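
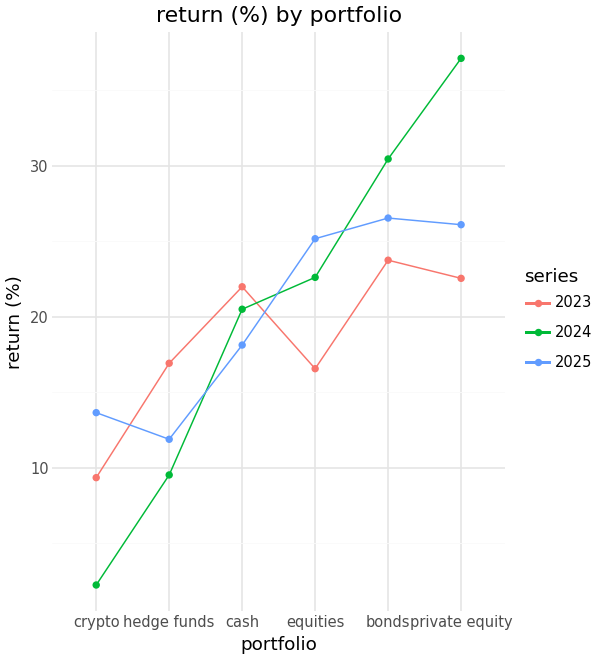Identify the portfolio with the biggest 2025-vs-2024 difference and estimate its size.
crypto, ≈ 15 %

crypto: 2025 ≈ 15, 2024 ≈ 0 → gap ≈ 15. Next-largest (private equity) is only ≈ 10.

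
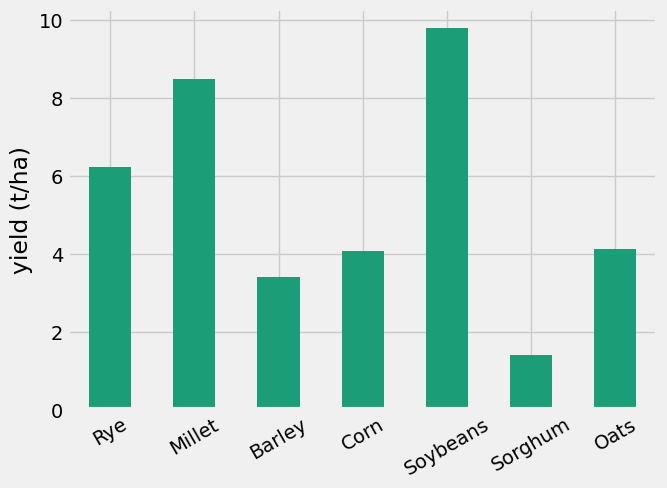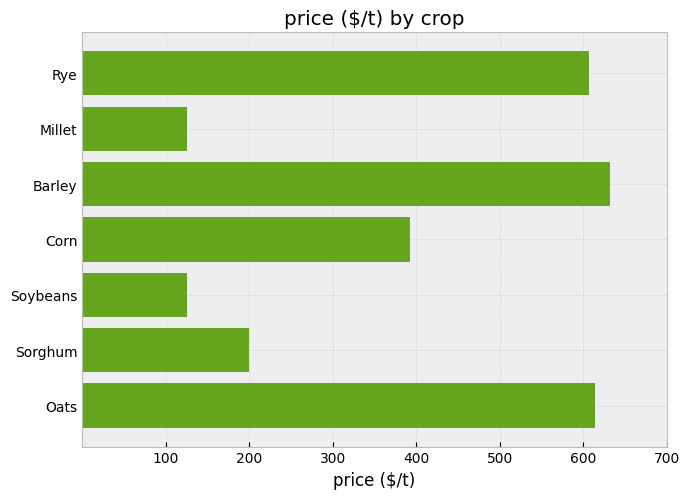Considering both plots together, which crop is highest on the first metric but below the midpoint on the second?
Chart 2 median price ($/t) ≈ 400; below-median crops: Millet, Soybeans, Sorghum. Among those, Soybeans has the highest yield (t/ha) (≈ 10).

Soybeans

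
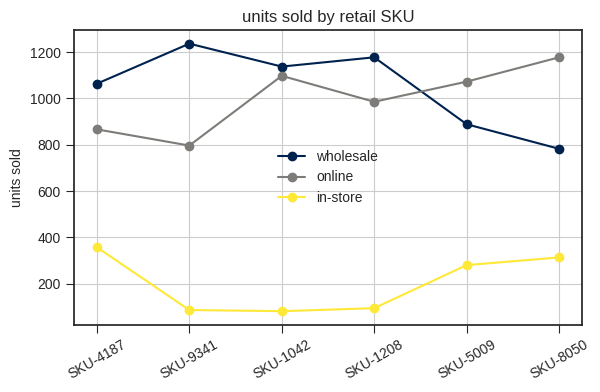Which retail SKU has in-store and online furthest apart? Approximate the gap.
SKU-1042, ≈ 1000

SKU-1042: in-store ≈ 100, online ≈ 1100 → gap ≈ 1000. Next-largest (SKU-1208) is only ≈ 900.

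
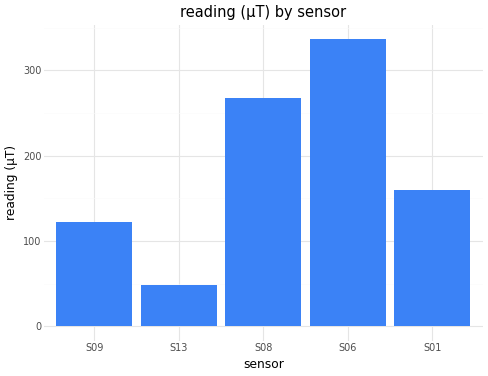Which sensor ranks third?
S01

Top 4: S06 ≈ 350, S08 ≈ 250, S01 ≈ 150, S09 ≈ 100.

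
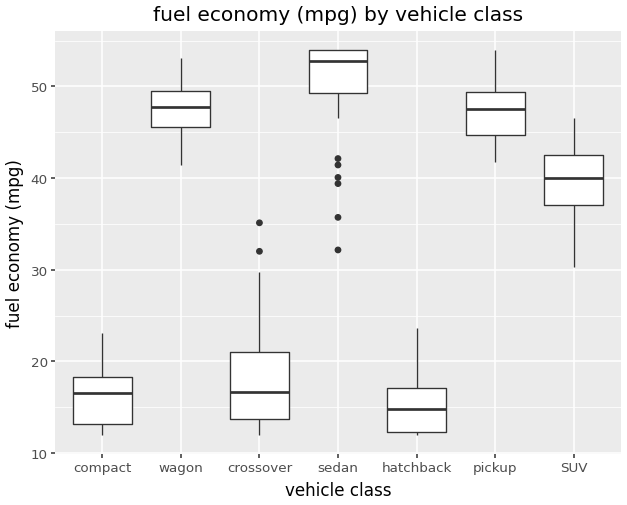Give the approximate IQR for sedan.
≈ 5

Q3 ≈ 55, Q1 ≈ 50; IQR ≈ 5.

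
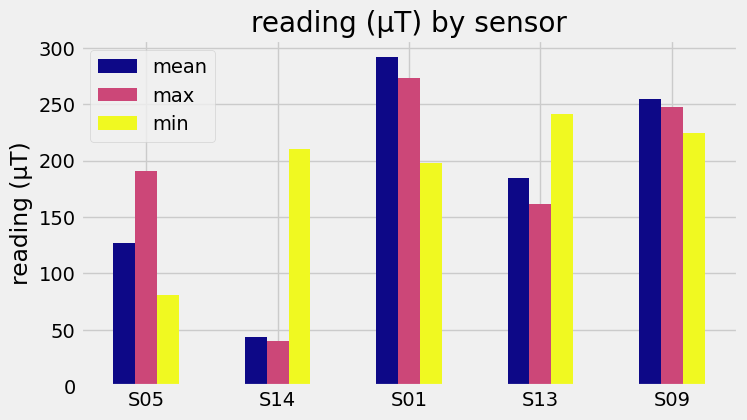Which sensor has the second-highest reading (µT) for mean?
Top 3 for mean: S01 ≈ 300, S09 ≈ 250, S13 ≈ 175.

S09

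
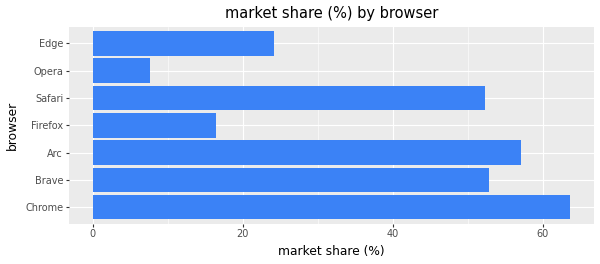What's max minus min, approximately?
≈ 50

Max Chrome ≈ 60, min Opera ≈ 10; range ≈ 50.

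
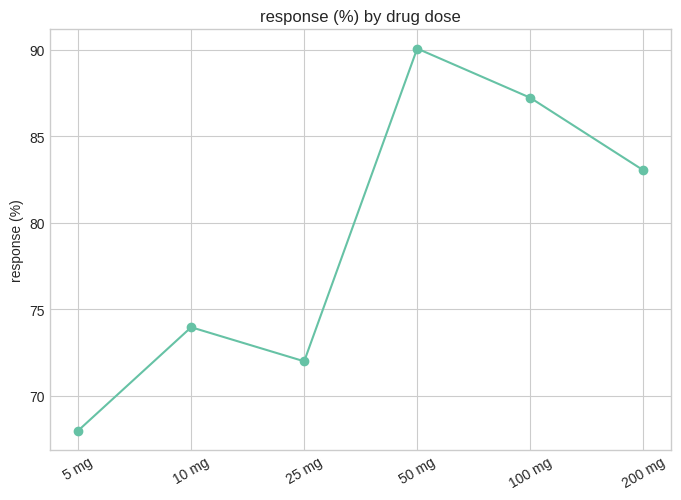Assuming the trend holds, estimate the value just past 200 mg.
≈ 81

Last three: 90, 88, 84 → slope ≈ -3/step → next ≈ 81.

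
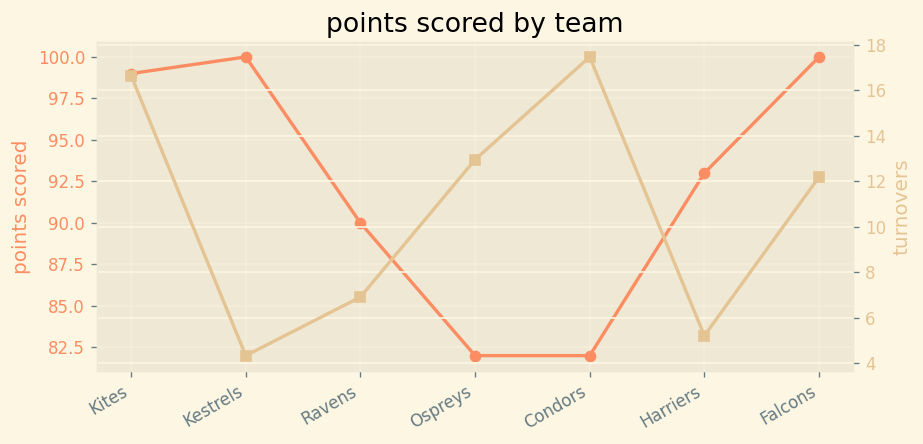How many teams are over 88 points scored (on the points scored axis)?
5

Above 88: Kites, Kestrels, Ravens, Harriers, Falcons.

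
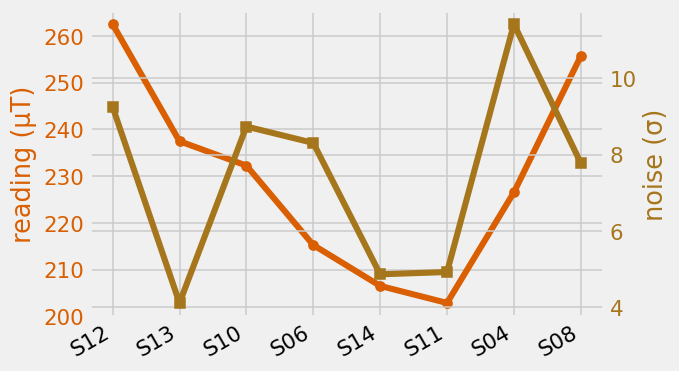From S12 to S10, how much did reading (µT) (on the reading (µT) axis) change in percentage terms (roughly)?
S12 ≈ 265, S10 ≈ 230; (230 − 265) / 265 ≈ -13.2%.

≈ -13.2%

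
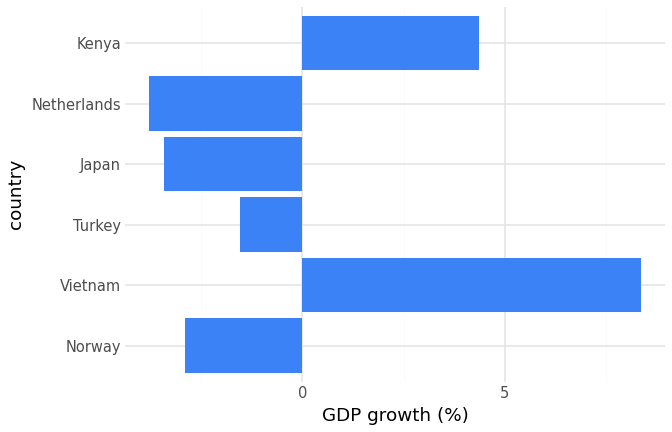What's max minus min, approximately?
Max Vietnam ≈ 8, min Netherlands ≈ -4; range ≈ 12.

≈ 12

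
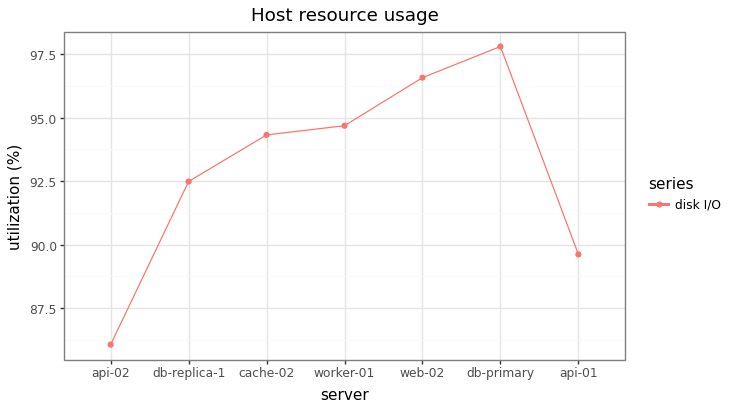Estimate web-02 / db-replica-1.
web-02 ≈ 97, db-replica-1 ≈ 92; 97/92 ≈ 1.05.

≈ 1.05×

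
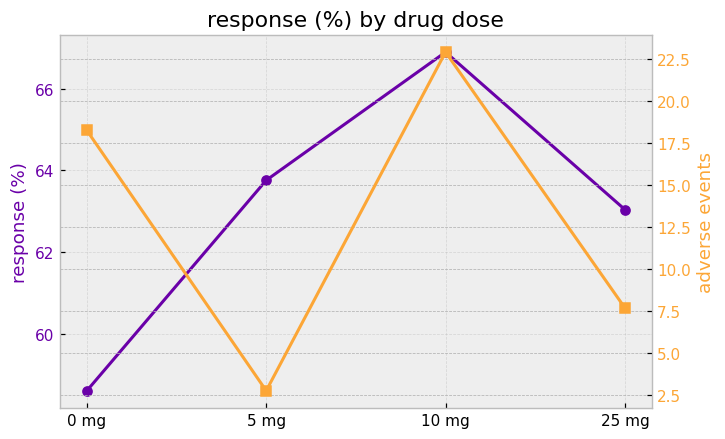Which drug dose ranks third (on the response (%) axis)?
Top 4 (on the response (%) axis): 10 mg ≈ 67, 5 mg ≈ 64, 25 mg ≈ 63, 0 mg ≈ 59.

25 mg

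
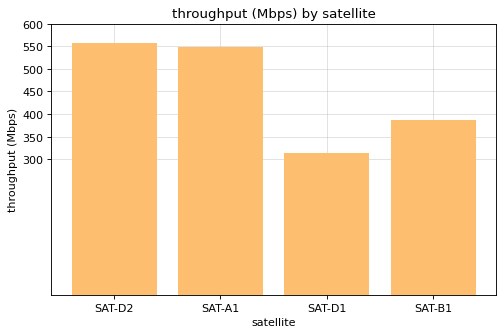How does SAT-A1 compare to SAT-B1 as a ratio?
SAT-A1 ≈ 550, SAT-B1 ≈ 400; 550/400 ≈ 1.38.

≈ 1.38×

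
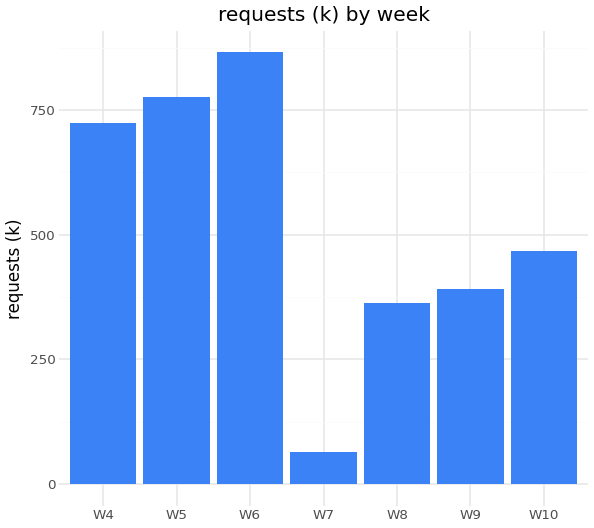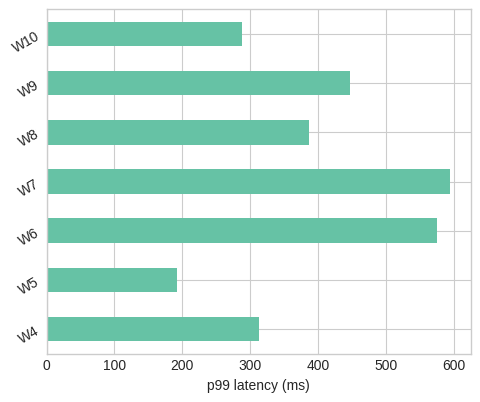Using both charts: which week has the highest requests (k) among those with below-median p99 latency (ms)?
W5

Chart 2 median p99 latency (ms) ≈ 400; below-median weeks: W4, W5, W10. Among those, W5 has the highest requests (k) (≈ 800).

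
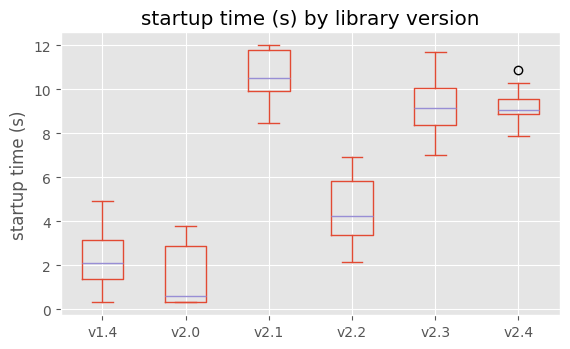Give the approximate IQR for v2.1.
≈ 2

Q3 ≈ 12, Q1 ≈ 10; IQR ≈ 2.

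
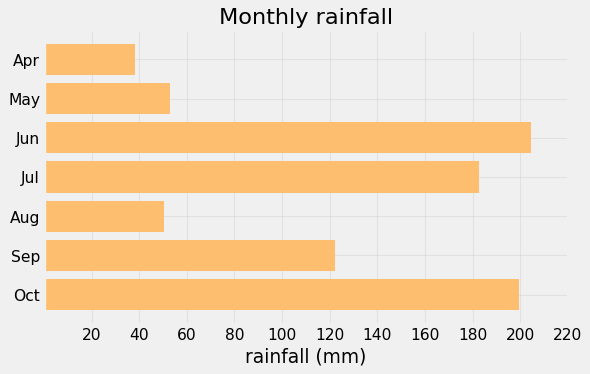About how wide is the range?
Max Jun ≈ 200, min Apr ≈ 40; range ≈ 160.

≈ 160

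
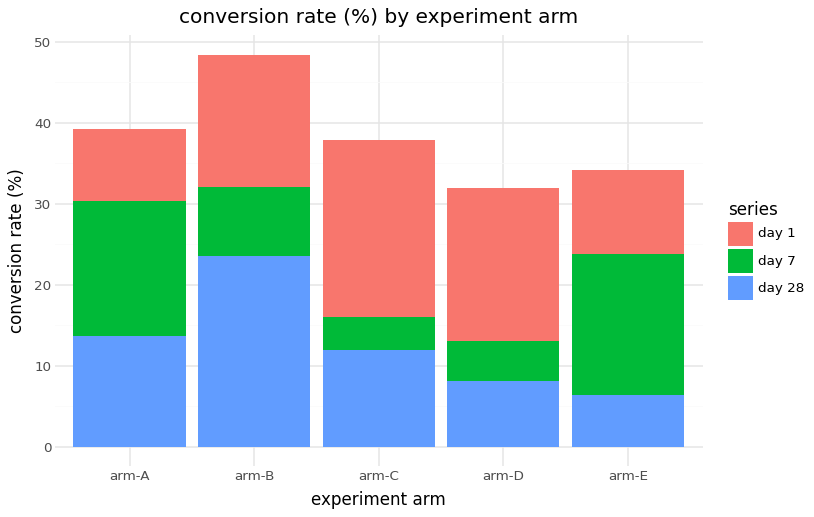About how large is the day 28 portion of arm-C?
≈ 10

day 28 top ≈ 10, bottom ≈ 0; segment ≈ 10.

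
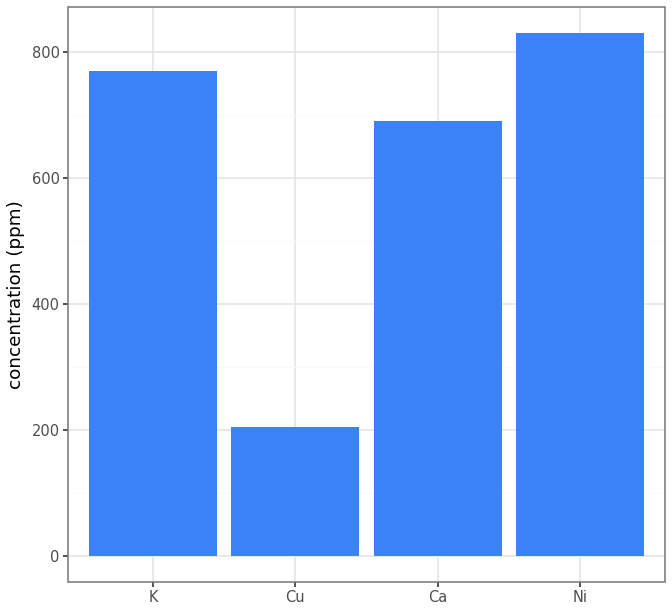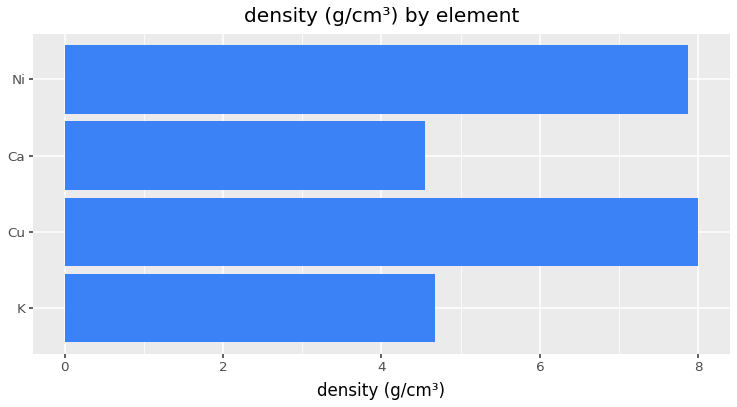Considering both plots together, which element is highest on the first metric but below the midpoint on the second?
Chart 2 median density (g/cm³) ≈ 6; below-median elements: K, Ca. Among those, K has the highest concentration (ppm) (≈ 800).

K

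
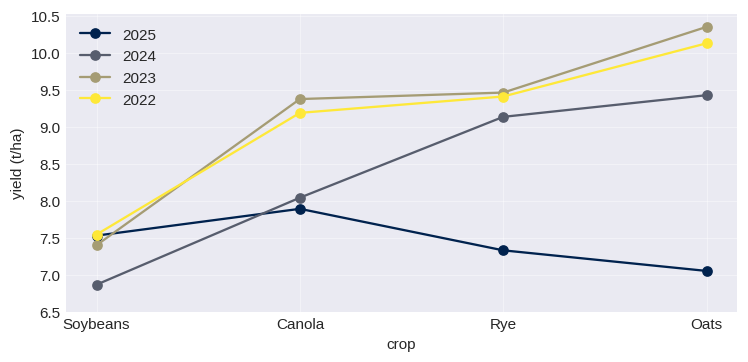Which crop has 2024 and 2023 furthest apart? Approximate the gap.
Canola: 2024 ≈ 8.0, 2023 ≈ 9.5 → gap ≈ 1.5. Next-largest (Oats) is only ≈ 1.0.

Canola, ≈ 1.5 t/ha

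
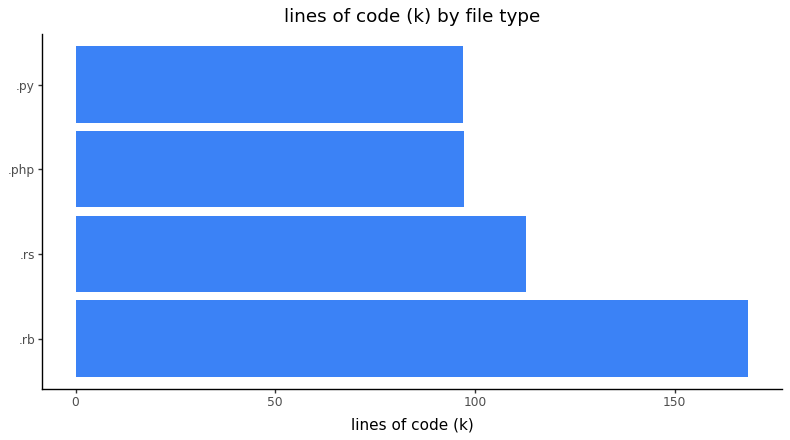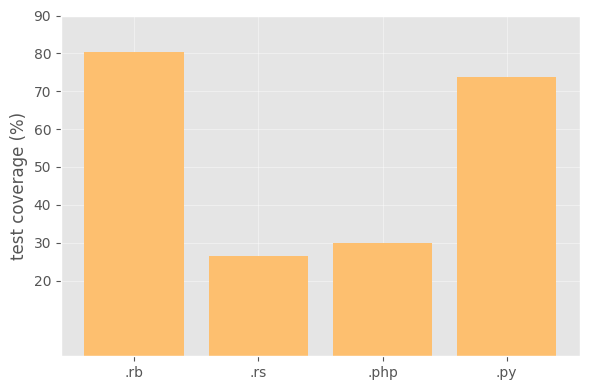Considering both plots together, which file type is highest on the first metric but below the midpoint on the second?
.rs

Chart 2 median test coverage (%) ≈ 50; below-median file types: .rs, .php. Among those, .rs has the highest lines of code (k) (≈ 120).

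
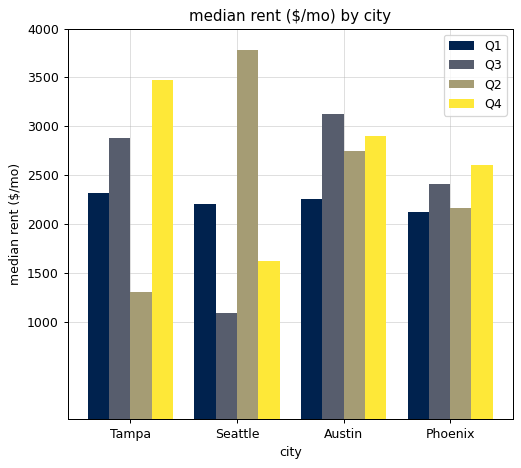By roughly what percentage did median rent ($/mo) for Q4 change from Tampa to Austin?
Tampa ≈ 3500, Austin ≈ 3000; (3000 − 3500) / 3500 ≈ -14.3%.

≈ -14.3%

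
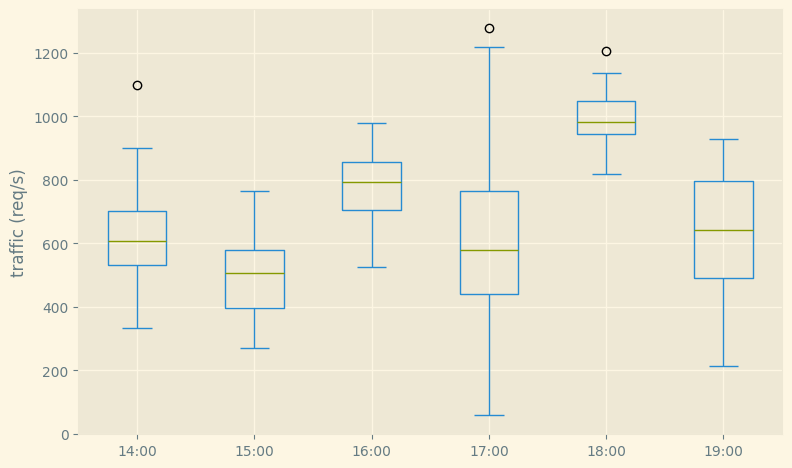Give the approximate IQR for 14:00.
Q3 ≈ 700, Q1 ≈ 550; IQR ≈ 150.

≈ 150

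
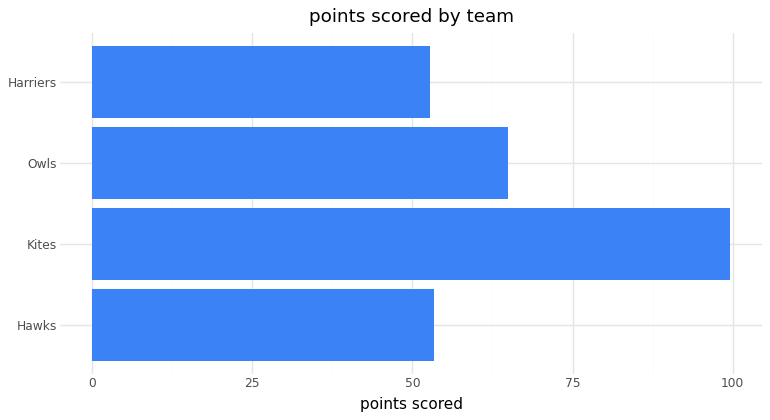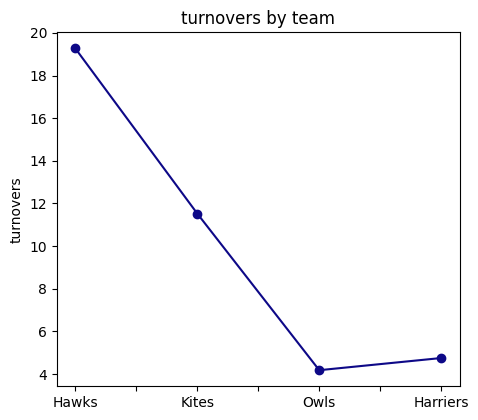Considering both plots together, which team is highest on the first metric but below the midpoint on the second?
Owls

Chart 2 median turnovers ≈ 8; below-median teams: Owls, Harriers. Among those, Owls has the highest points scored (≈ 60).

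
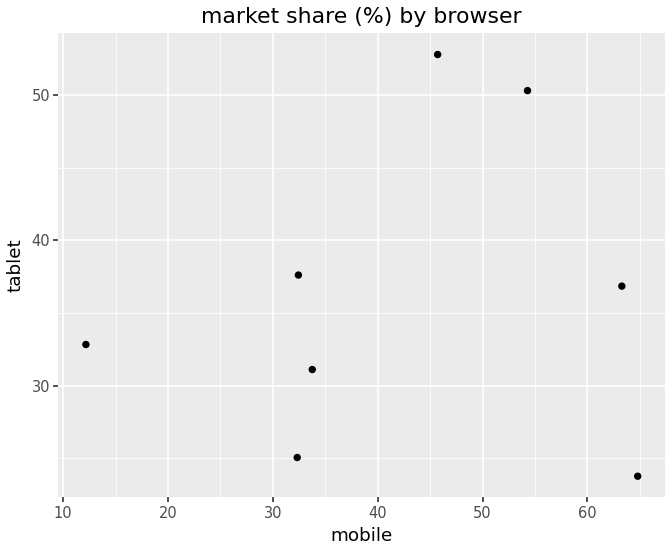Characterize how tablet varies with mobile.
Points are roughly uncorrelated; weak (|r| ≈ 0.2).

no clear correlation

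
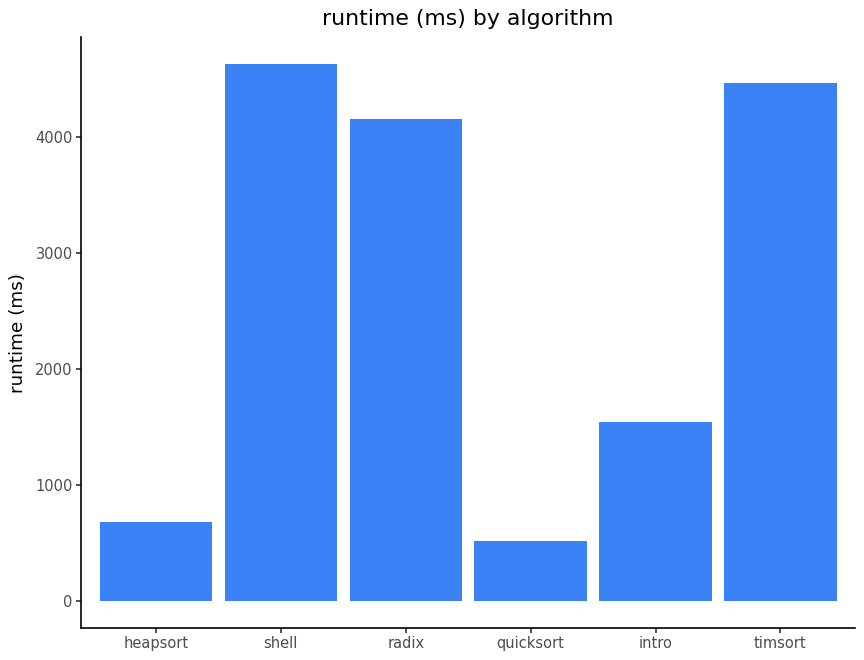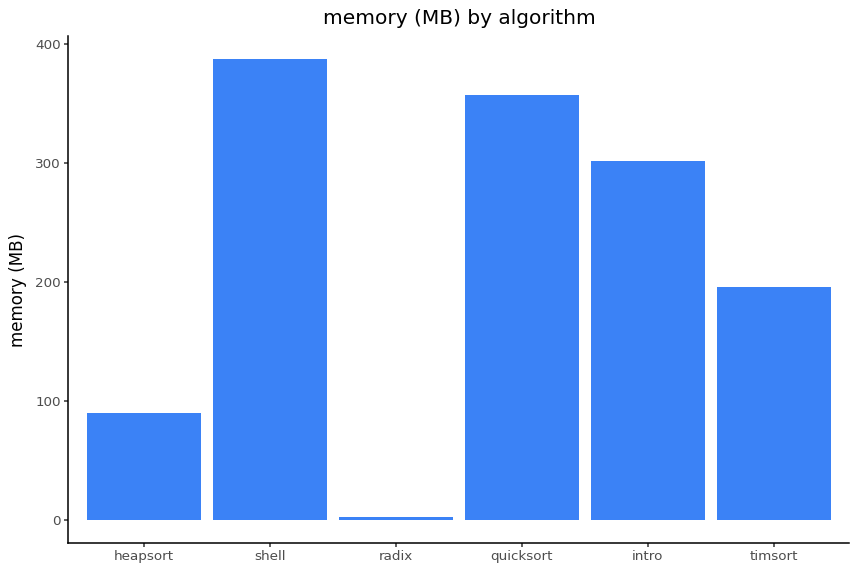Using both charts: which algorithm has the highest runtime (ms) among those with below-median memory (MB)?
Chart 2 median memory (MB) ≈ 250; below-median algorithms: heapsort, radix, timsort. Among those, timsort has the highest runtime (ms) (≈ 4500).

timsort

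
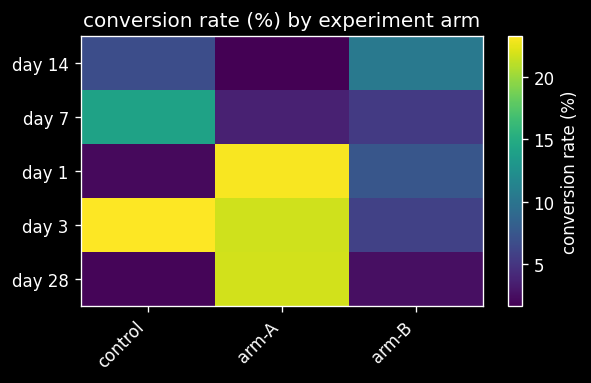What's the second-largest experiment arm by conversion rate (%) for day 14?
control

Top 3 for day 14: arm-B ≈ 10, control ≈ 6, arm-A ≈ 2.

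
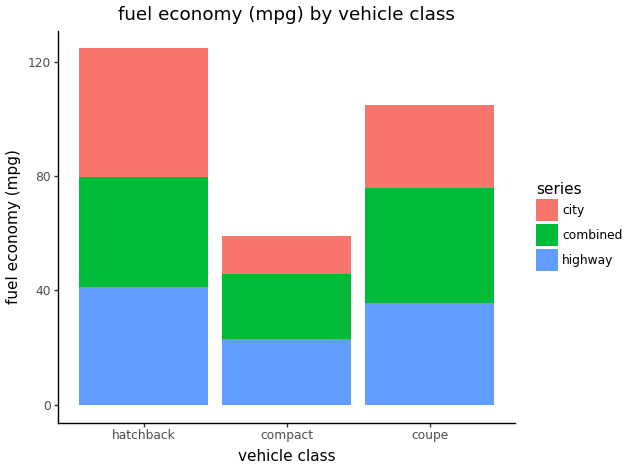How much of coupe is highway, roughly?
≈ 40

highway top ≈ 40, bottom ≈ 0; segment ≈ 40.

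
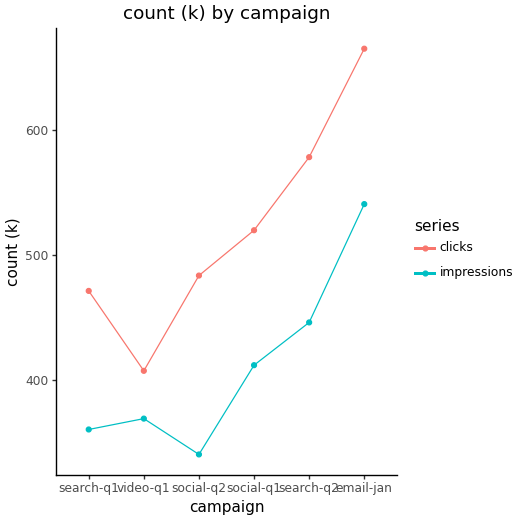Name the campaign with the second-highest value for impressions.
Top 3 for impressions: email-jan ≈ 550, search-q2 ≈ 450, social-q1 ≈ 400.

search-q2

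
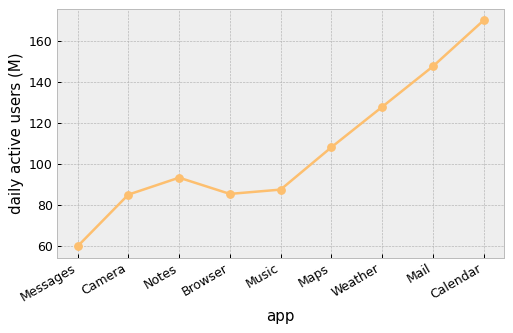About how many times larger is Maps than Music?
Maps ≈ 110, Music ≈ 90; 110/90 ≈ 1.22.

≈ 1.22×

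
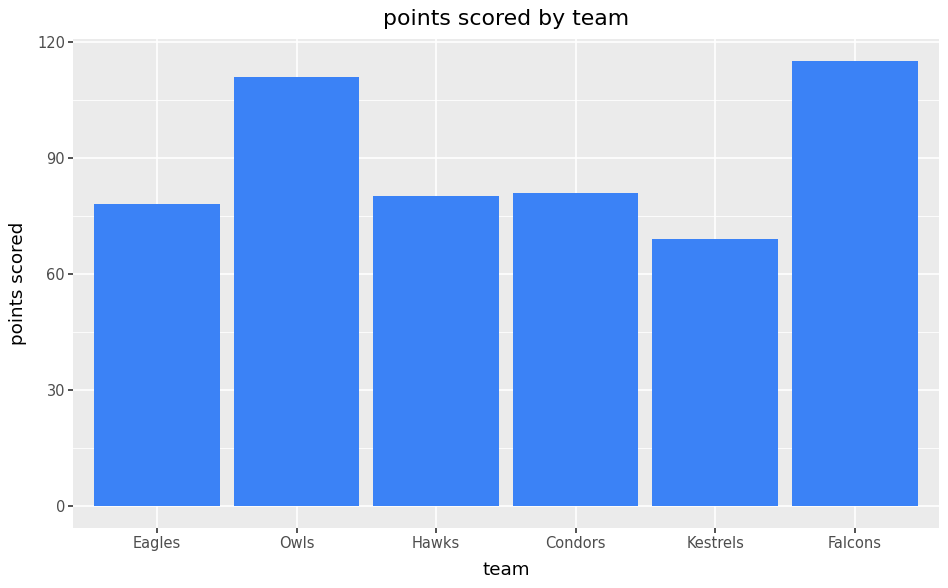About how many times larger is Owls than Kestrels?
Owls ≈ 110, Kestrels ≈ 70; 110/70 ≈ 1.57.

≈ 1.57×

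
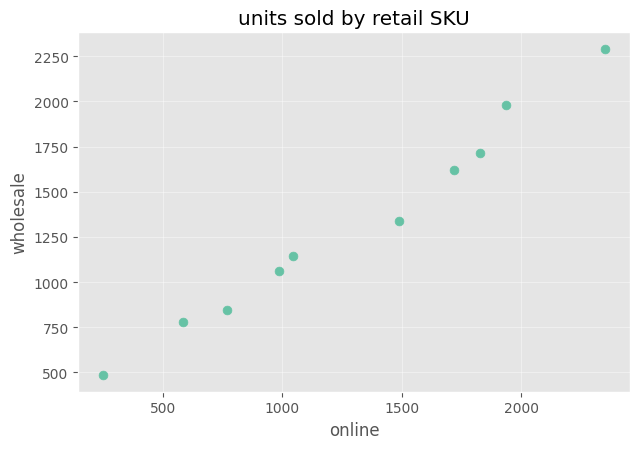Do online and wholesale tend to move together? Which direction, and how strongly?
Points are positively correlated; strong (|r| ≈ 1.0).

positive, strong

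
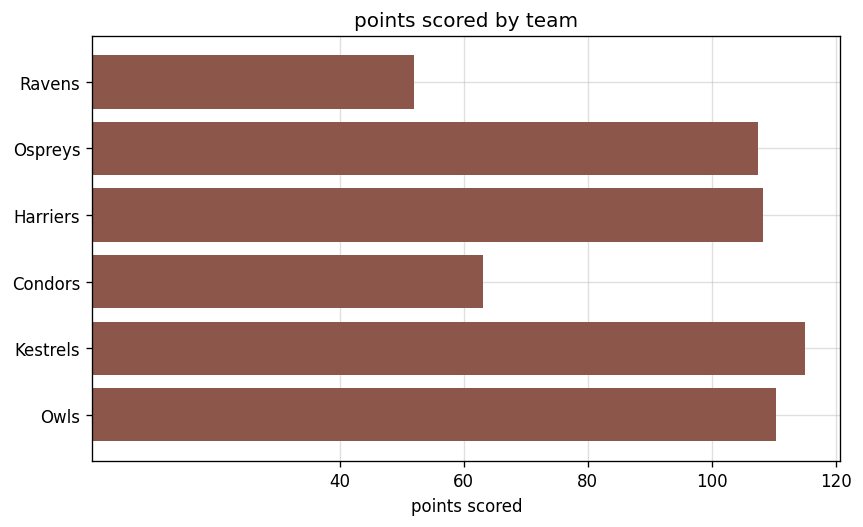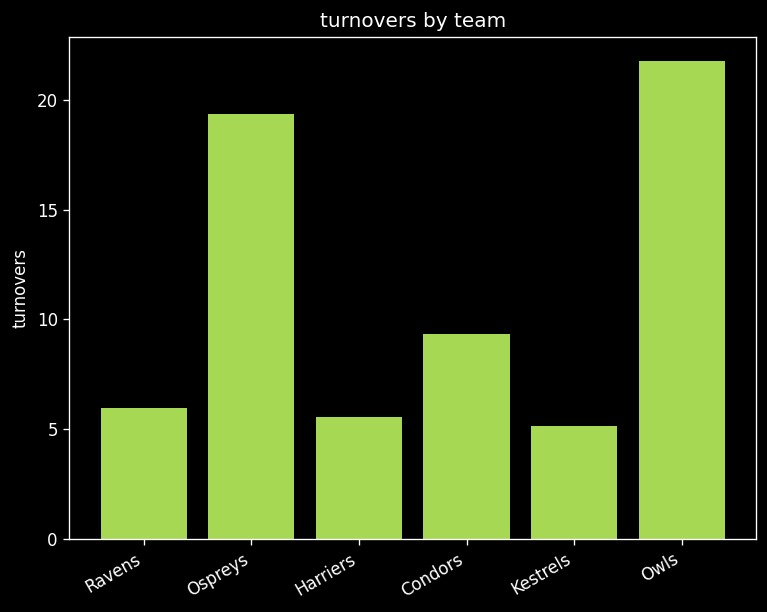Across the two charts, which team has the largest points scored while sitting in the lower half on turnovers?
Chart 2 median turnovers ≈ 8; below-median teams: Ravens, Harriers, Kestrels. Among those, Kestrels has the highest points scored (≈ 120).

Kestrels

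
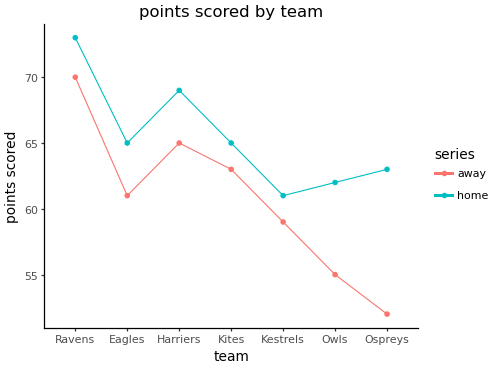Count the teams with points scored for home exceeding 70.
Above 70: Ravens.

1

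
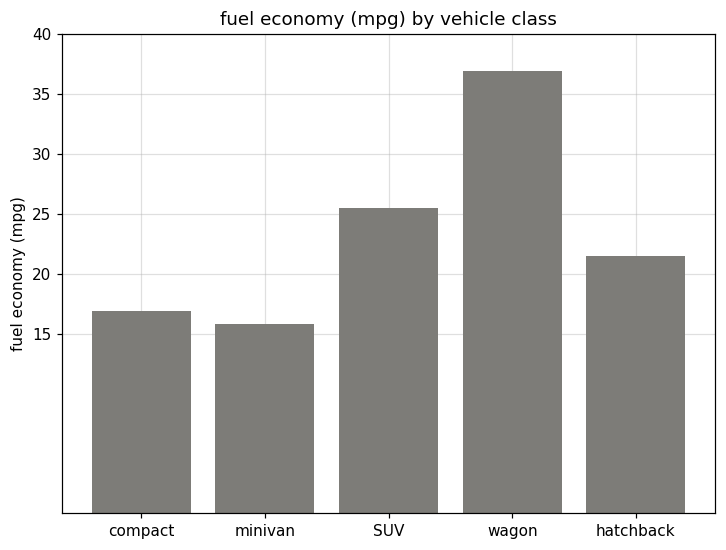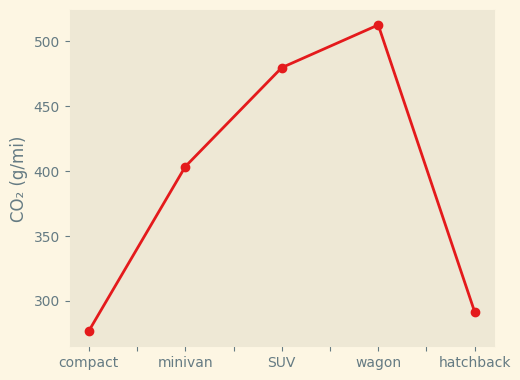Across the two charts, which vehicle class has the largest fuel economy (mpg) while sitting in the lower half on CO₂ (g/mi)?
hatchback

Chart 2 median CO₂ (g/mi) ≈ 400; below-median vehicle classes: compact, hatchback. Among those, hatchback has the highest fuel economy (mpg) (≈ 20).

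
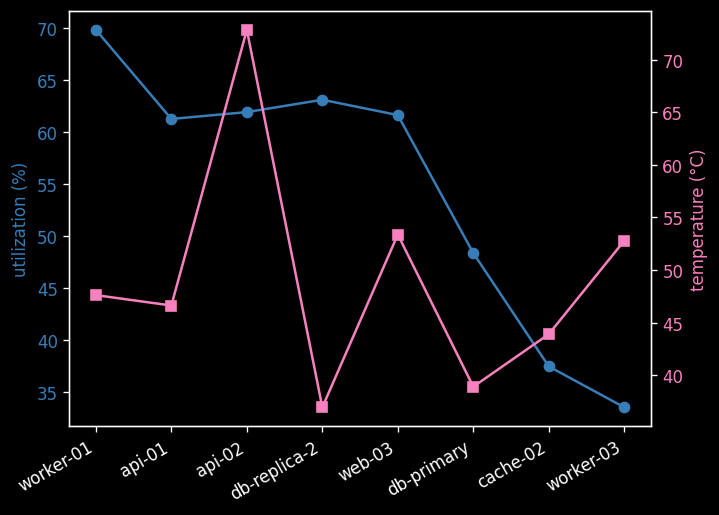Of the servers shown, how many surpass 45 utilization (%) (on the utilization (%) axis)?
6

Above 45: worker-01, api-01, api-02, db-replica-2, web-03, db-primary.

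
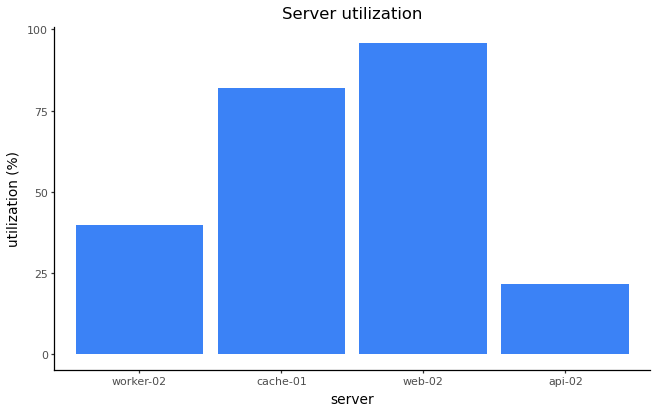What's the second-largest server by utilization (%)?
Top 3: web-02 ≈ 100, cache-01 ≈ 80, worker-02 ≈ 40.

cache-01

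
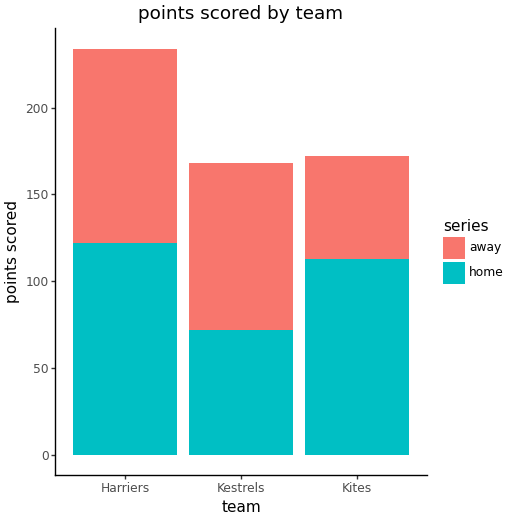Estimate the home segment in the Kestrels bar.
home top ≈ 80, bottom ≈ 0; segment ≈ 80.

≈ 80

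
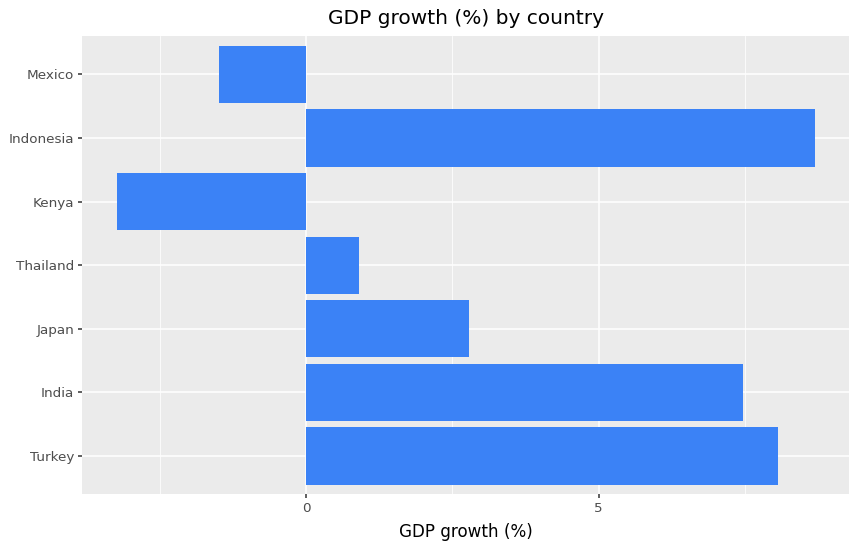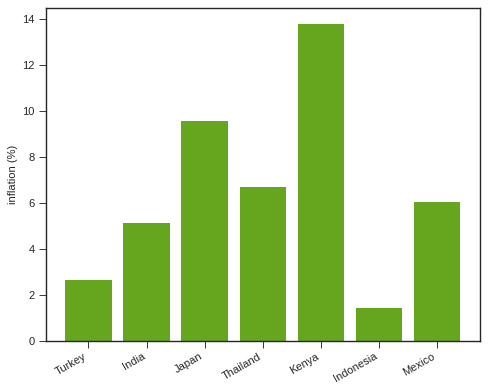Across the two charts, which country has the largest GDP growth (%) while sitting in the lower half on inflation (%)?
Indonesia

Chart 2 median inflation (%) ≈ 6; below-median countries: Turkey, India, Indonesia. Among those, Indonesia has the highest GDP growth (%) (≈ 9).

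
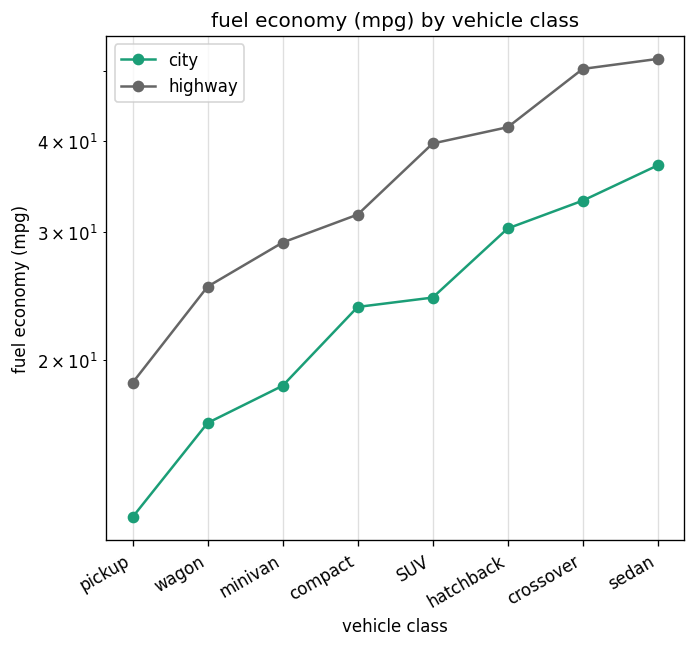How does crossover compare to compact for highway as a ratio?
crossover ≈ 50, compact ≈ 30; 50/30 ≈ 1.67.

≈ 1.67×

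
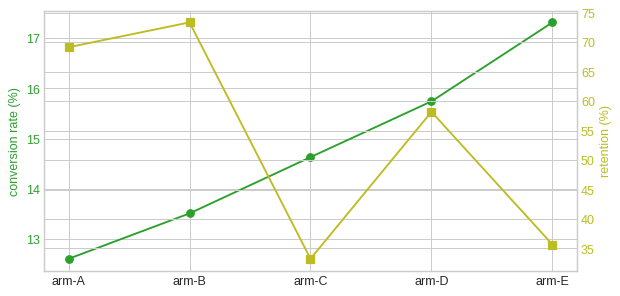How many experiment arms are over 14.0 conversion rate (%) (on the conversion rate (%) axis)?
Above 14.0: arm-C, arm-D, arm-E.

3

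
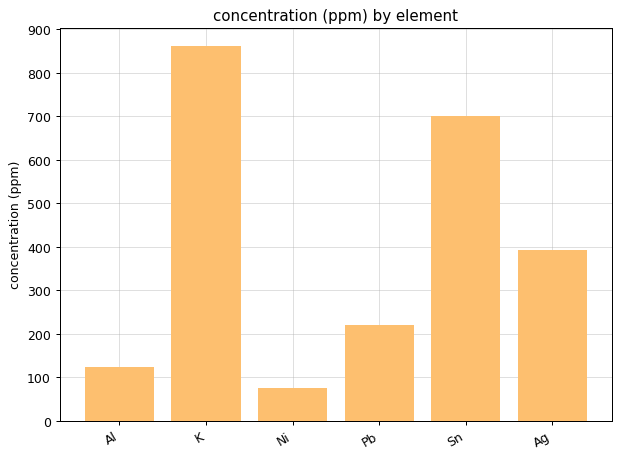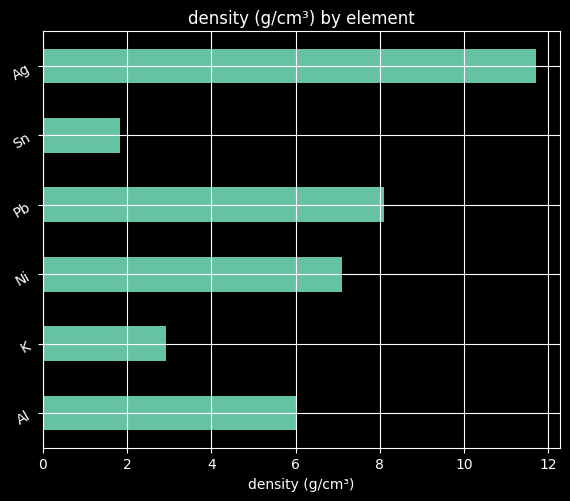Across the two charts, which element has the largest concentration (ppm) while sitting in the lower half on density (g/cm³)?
K

Chart 2 median density (g/cm³) ≈ 6; below-median elements: Al, K, Sn. Among those, K has the highest concentration (ppm) (≈ 900).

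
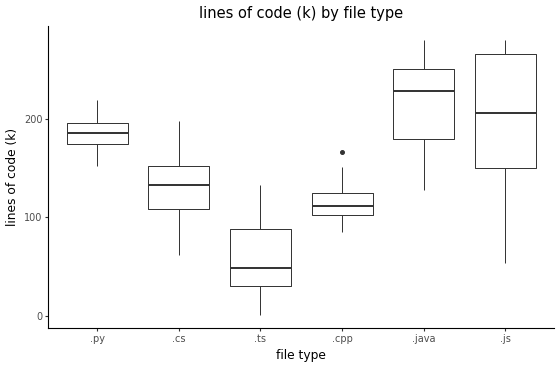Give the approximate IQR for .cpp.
Q3 ≈ 120, Q1 ≈ 100; IQR ≈ 20.

≈ 20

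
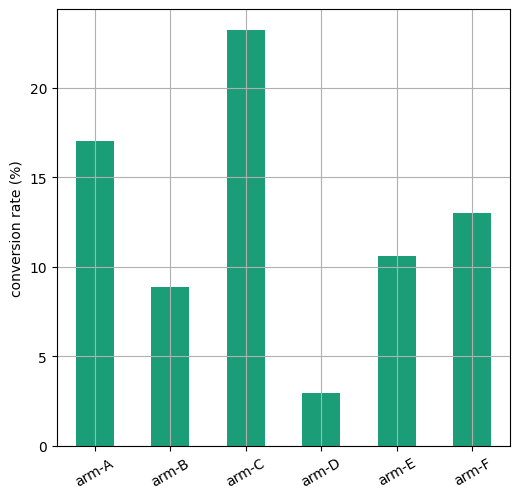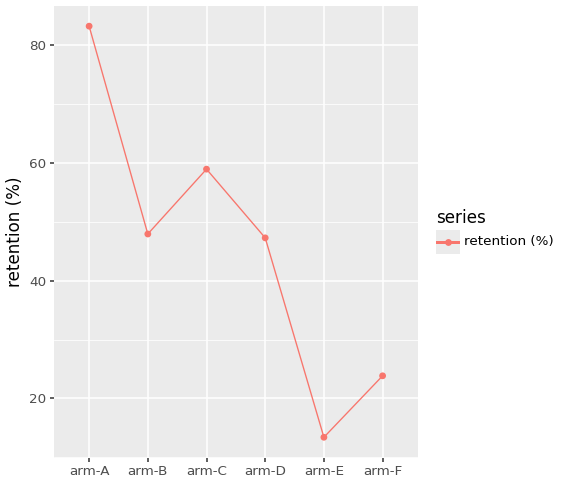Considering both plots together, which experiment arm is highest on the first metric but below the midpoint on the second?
Chart 2 median retention (%) ≈ 50; below-median experiment arms: arm-D, arm-E, arm-F. Among those, arm-F has the highest conversion rate (%) (≈ 15).

arm-F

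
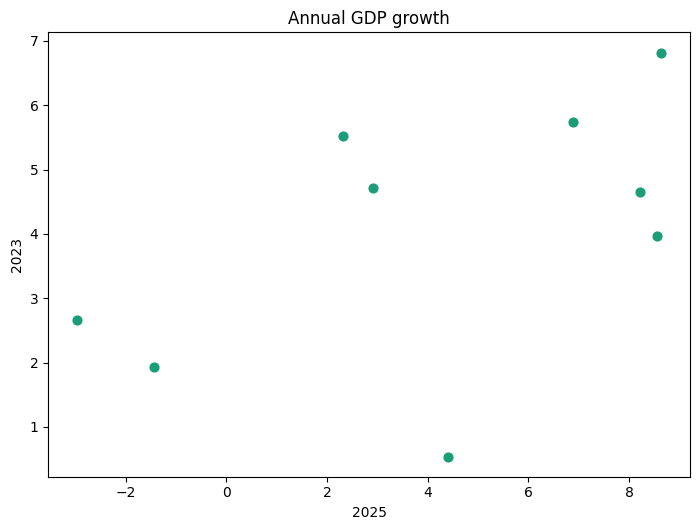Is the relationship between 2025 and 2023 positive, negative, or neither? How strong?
Points are positively correlated; moderate (|r| ≈ 0.5).

positive, moderate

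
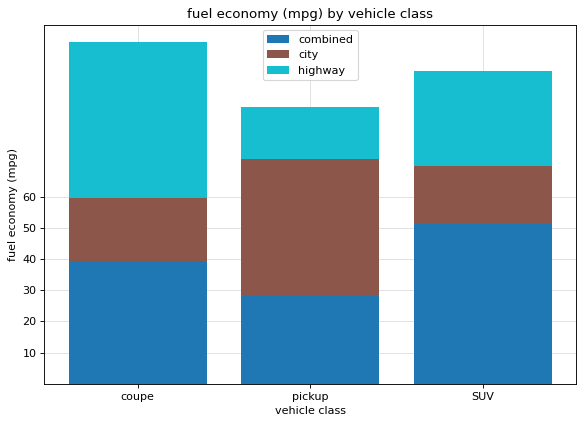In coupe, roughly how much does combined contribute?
≈ 40

combined top ≈ 40, bottom ≈ 0; segment ≈ 40.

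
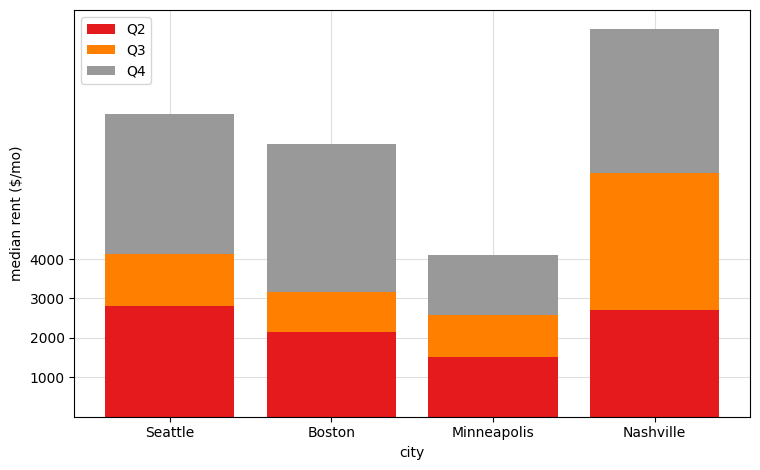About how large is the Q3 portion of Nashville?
Q3 top ≈ 6000, bottom ≈ 3000; segment ≈ 3000.

≈ 3000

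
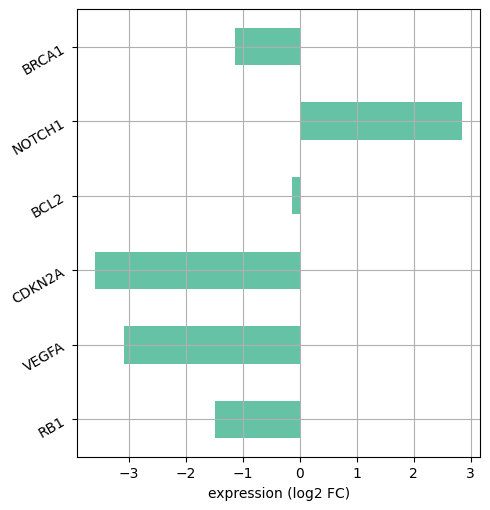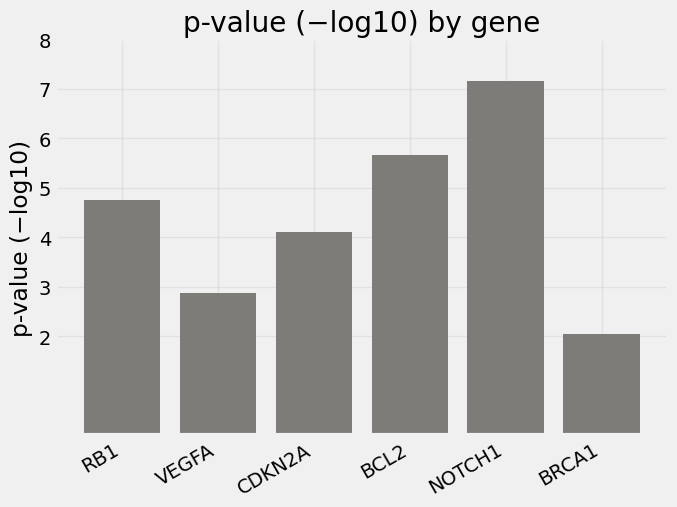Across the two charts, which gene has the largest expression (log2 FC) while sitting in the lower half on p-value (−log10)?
BRCA1

Chart 2 median p-value (−log10) ≈ 4; below-median genes: VEGFA, CDKN2A, BRCA1. Among those, BRCA1 has the highest expression (log2 FC) (≈ -1).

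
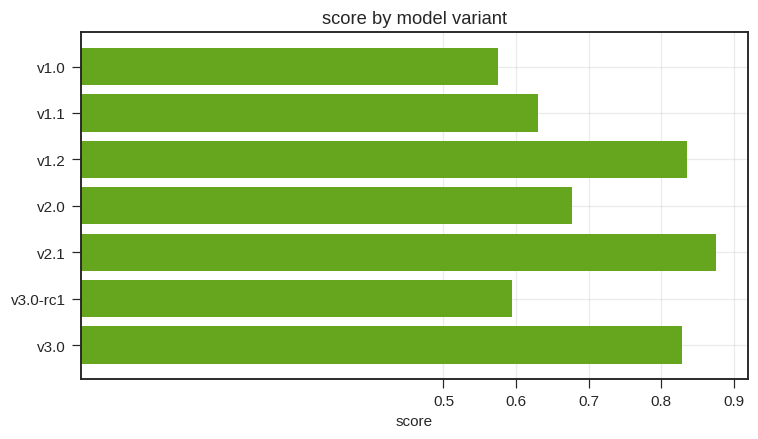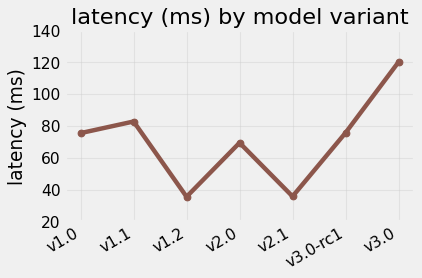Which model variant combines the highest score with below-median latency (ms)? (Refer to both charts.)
v2.1

Chart 2 median latency (ms) ≈ 80; below-median model variants: v1.2, v2.0, v2.1. Among those, v2.1 has the highest score (≈ 0.9).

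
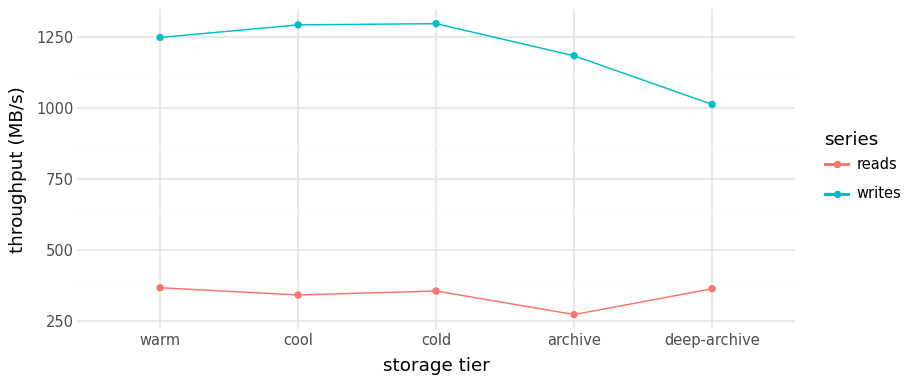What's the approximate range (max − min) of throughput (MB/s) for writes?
Max cold ≈ 1300, min deep-archive ≈ 1000; range ≈ 300.

≈ 300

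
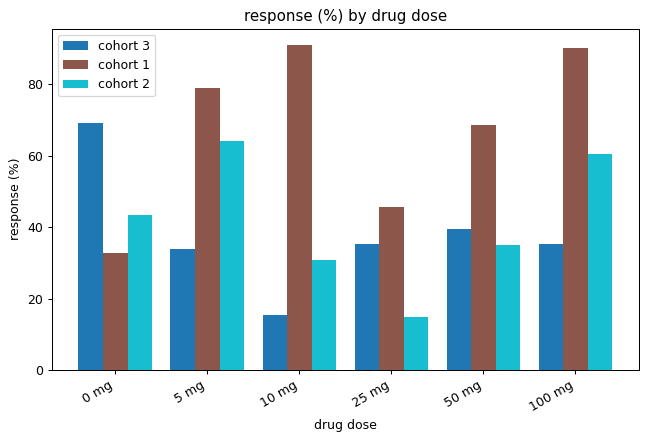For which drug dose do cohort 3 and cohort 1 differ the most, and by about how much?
10 mg, ≈ 70 %

10 mg: cohort 3 ≈ 20, cohort 1 ≈ 90 → gap ≈ 70. Next-largest (100 mg) is only ≈ 50.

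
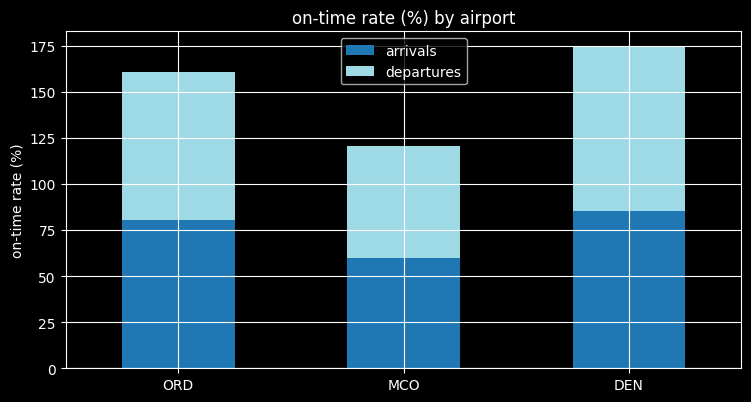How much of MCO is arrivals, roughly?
arrivals top ≈ 60, bottom ≈ 0; segment ≈ 60.

≈ 60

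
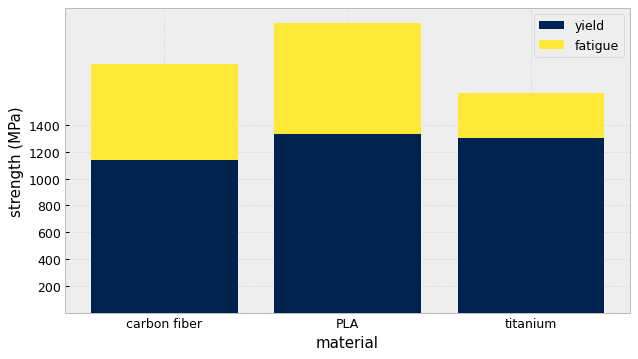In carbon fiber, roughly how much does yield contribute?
yield top ≈ 1200, bottom ≈ 0; segment ≈ 1200.

≈ 1200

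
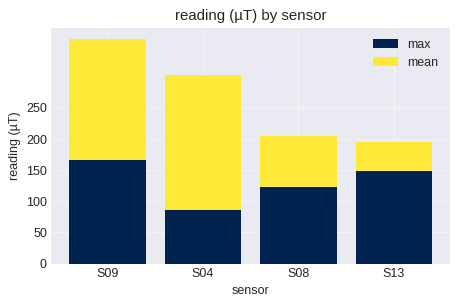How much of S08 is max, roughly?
≈ 100

max top ≈ 100, bottom ≈ 0; segment ≈ 100.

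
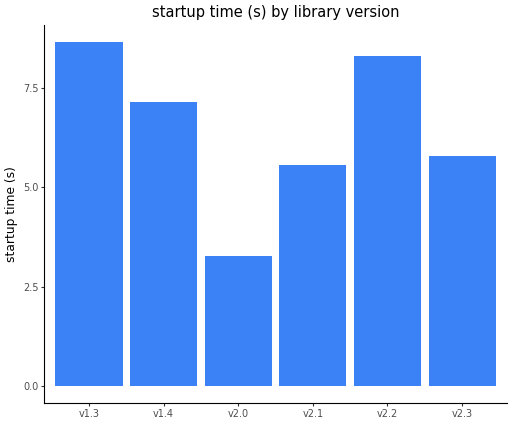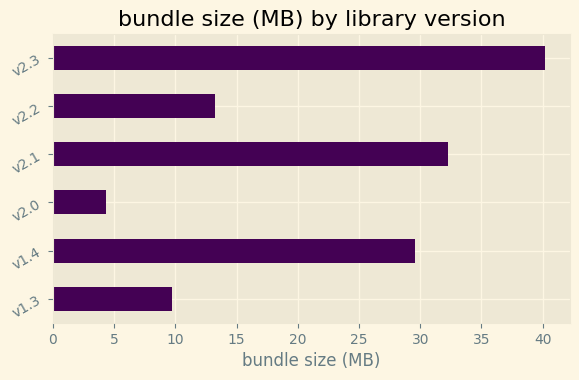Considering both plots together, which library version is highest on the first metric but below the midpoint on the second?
Chart 2 median bundle size (MB) ≈ 20; below-median library versions: v1.3, v2.0, v2.2. Among those, v1.3 has the highest startup time (s) (≈ 9).

v1.3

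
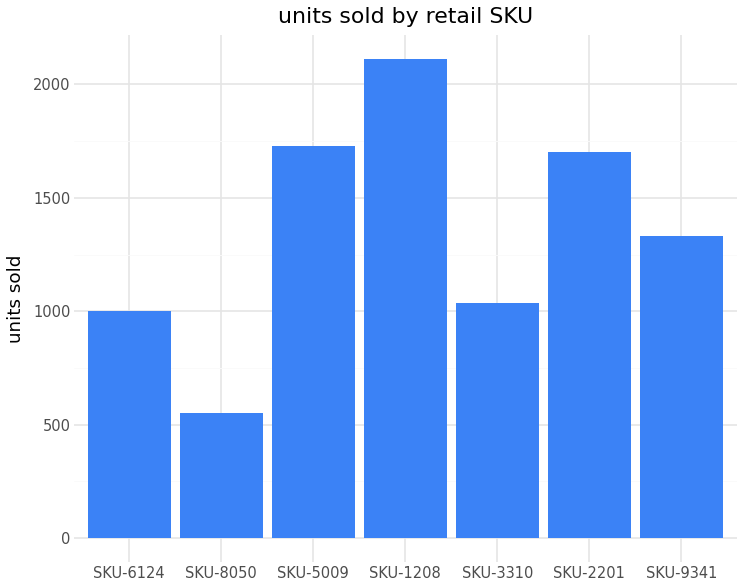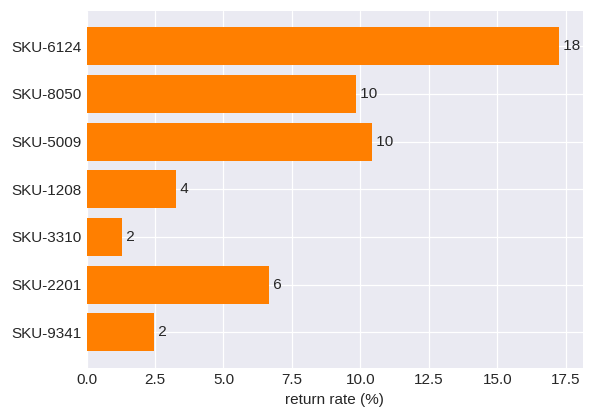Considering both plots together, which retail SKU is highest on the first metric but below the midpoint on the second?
SKU-1208

Chart 2 median return rate (%) ≈ 6; below-median retail SKUs: SKU-1208, SKU-3310, SKU-9341. Among those, SKU-1208 has the highest units sold (≈ 2200).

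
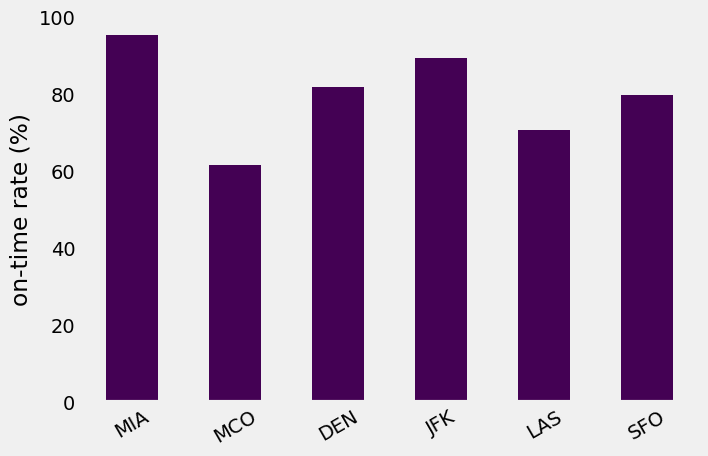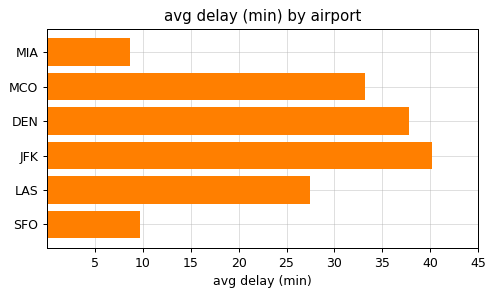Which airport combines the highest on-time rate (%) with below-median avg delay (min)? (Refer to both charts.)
MIA

Chart 2 median avg delay (min) ≈ 30; below-median airports: MIA, LAS, SFO. Among those, MIA has the highest on-time rate (%) (≈ 100).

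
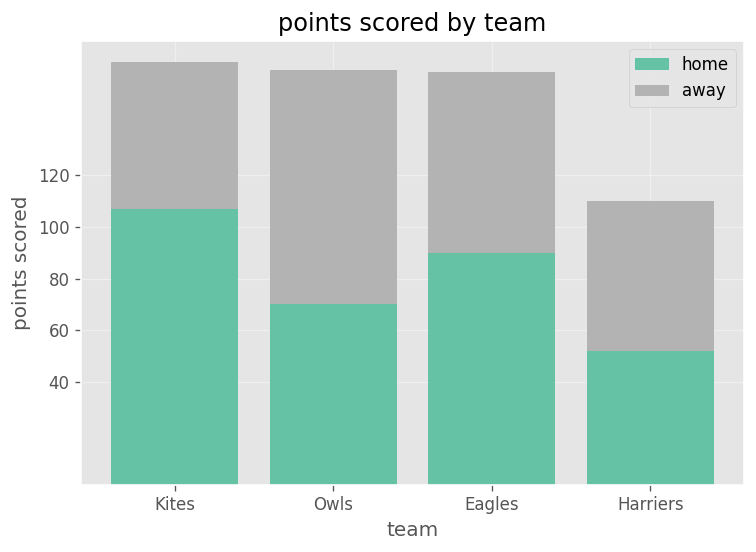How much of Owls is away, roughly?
away top ≈ 160, bottom ≈ 80; segment ≈ 80.

≈ 80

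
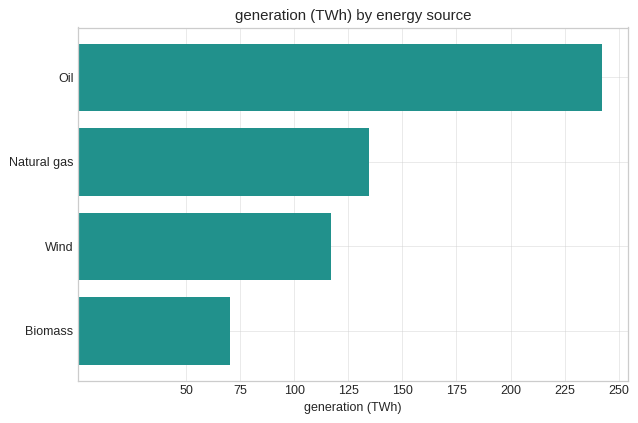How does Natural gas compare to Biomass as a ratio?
≈ 1.67×

Natural gas ≈ 125, Biomass ≈ 75; 125/75 ≈ 1.67.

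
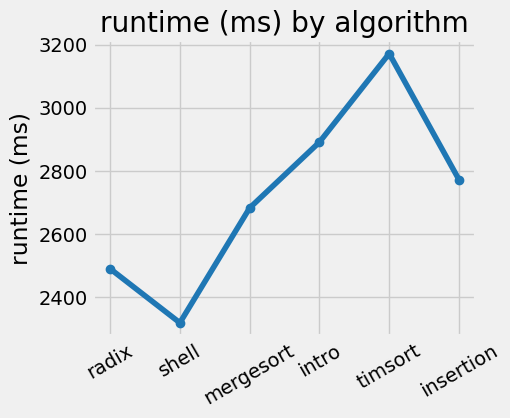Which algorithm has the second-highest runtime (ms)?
Top 3: timsort ≈ 3200, intro ≈ 2900, insertion ≈ 2800.

intro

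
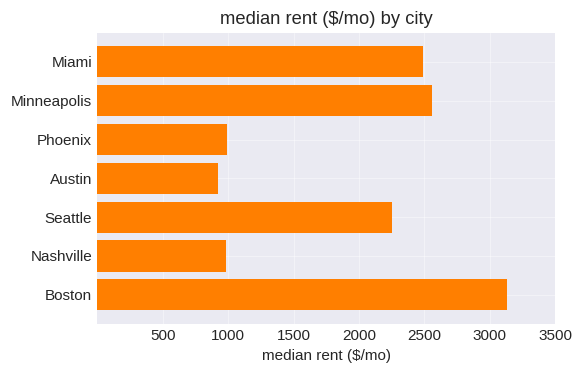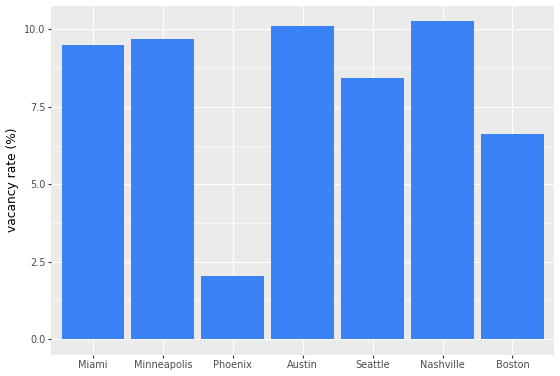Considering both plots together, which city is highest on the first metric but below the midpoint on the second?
Boston

Chart 2 median vacancy rate (%) ≈ 10; below-median cities: Phoenix, Seattle, Boston. Among those, Boston has the highest median rent ($/mo) (≈ 3000).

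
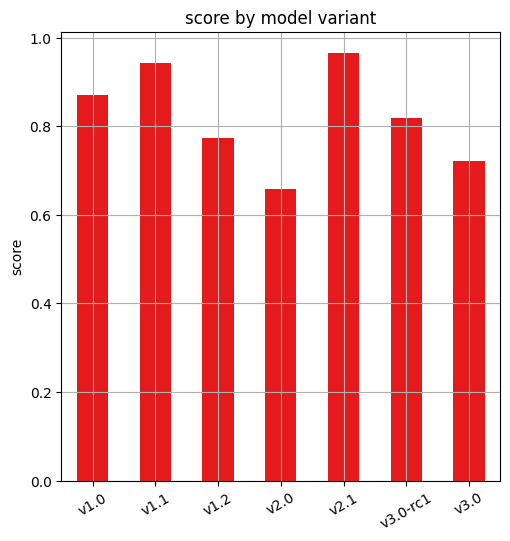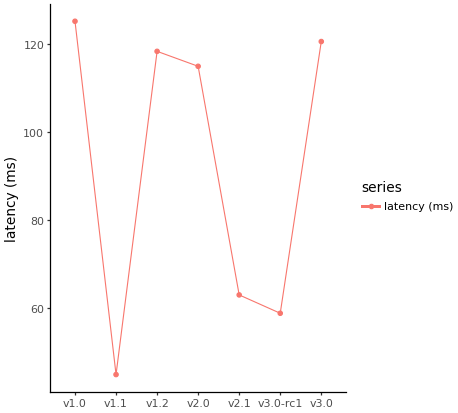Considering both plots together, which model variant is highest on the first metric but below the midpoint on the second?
Chart 2 median latency (ms) ≈ 120; below-median model variants: v1.1, v2.1, v3.0-rc1. Among those, v2.1 has the highest score (≈ 1).

v2.1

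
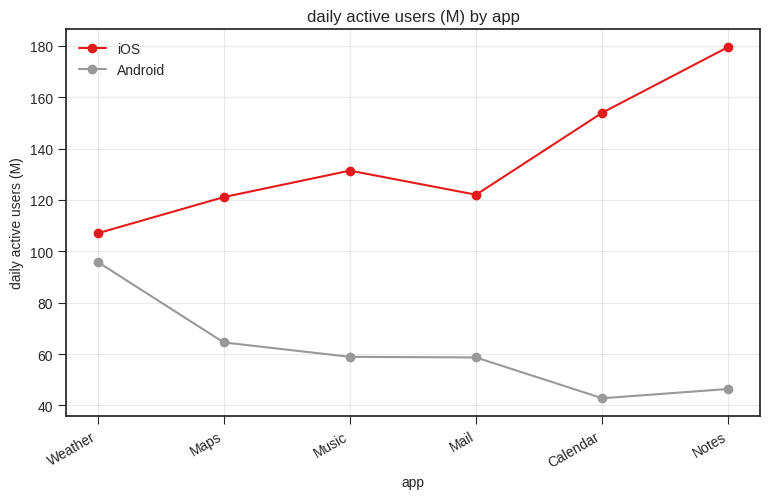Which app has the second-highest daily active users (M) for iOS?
Calendar

Top 3 for iOS: Notes ≈ 180, Calendar ≈ 160, Music ≈ 140.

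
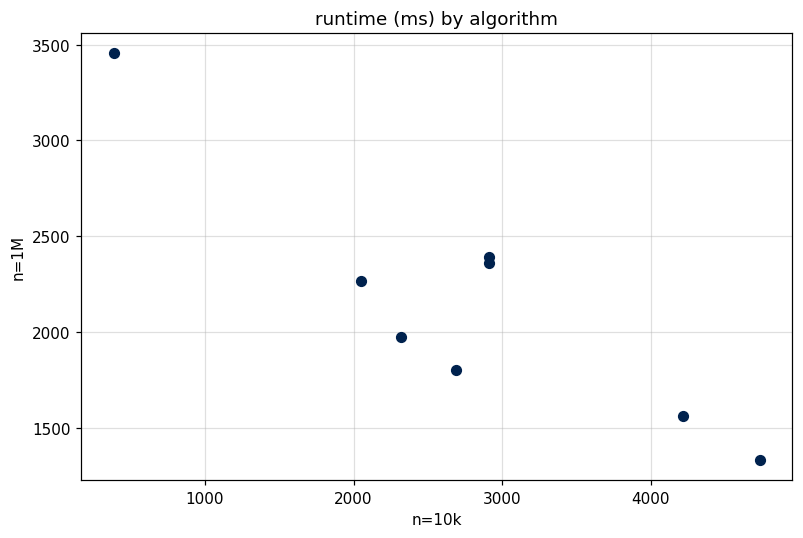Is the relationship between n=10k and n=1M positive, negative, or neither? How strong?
Points are negatively correlated; strong (|r| ≈ 0.9).

negative, strong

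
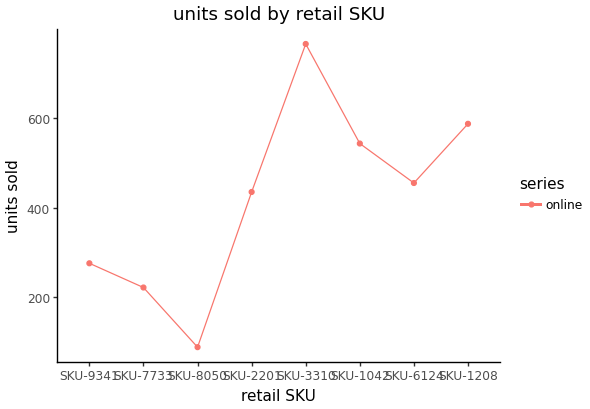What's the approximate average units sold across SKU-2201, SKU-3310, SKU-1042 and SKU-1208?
(400 + 800 + 500 + 600) / 4 ≈ 575.

≈ 575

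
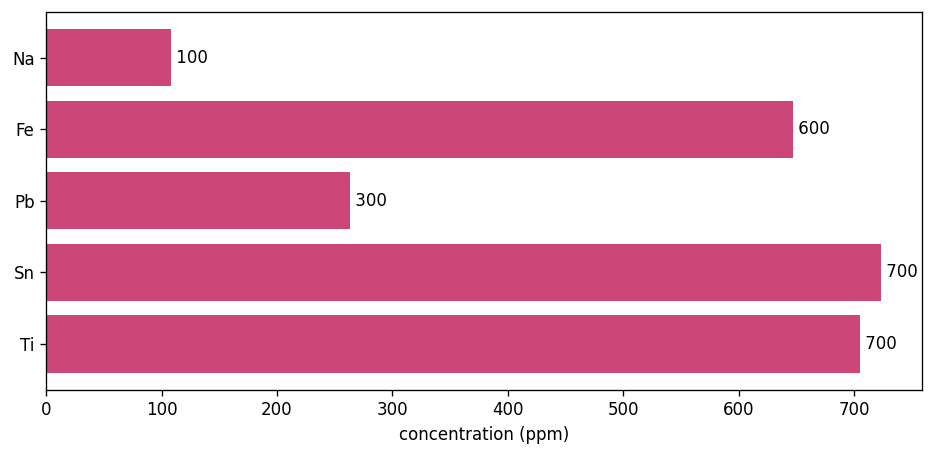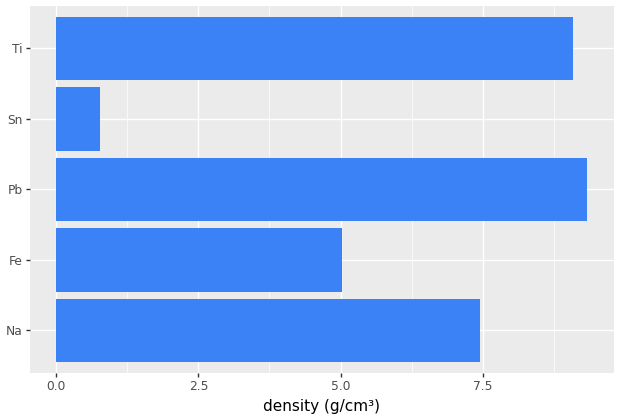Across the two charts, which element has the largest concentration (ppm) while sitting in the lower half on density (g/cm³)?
Chart 2 median density (g/cm³) ≈ 7; below-median elements: Fe, Sn. Among those, Sn has the highest concentration (ppm) (≈ 700).

Sn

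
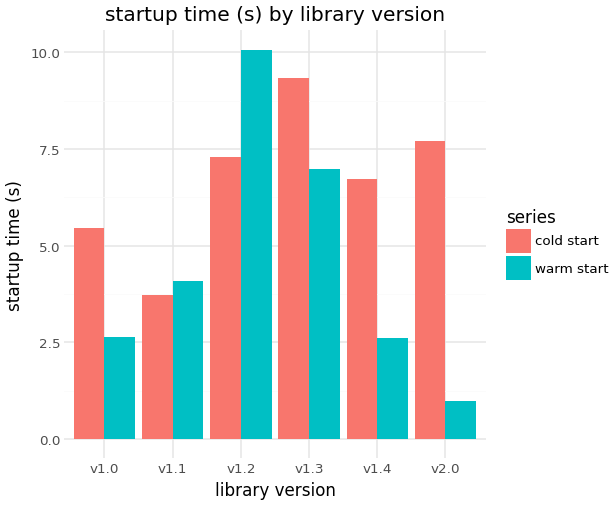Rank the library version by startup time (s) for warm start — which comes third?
Top 4 for warm start: v1.2 ≈ 10, v1.3 ≈ 7, v1.1 ≈ 4, v1.0 ≈ 3.

v1.1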